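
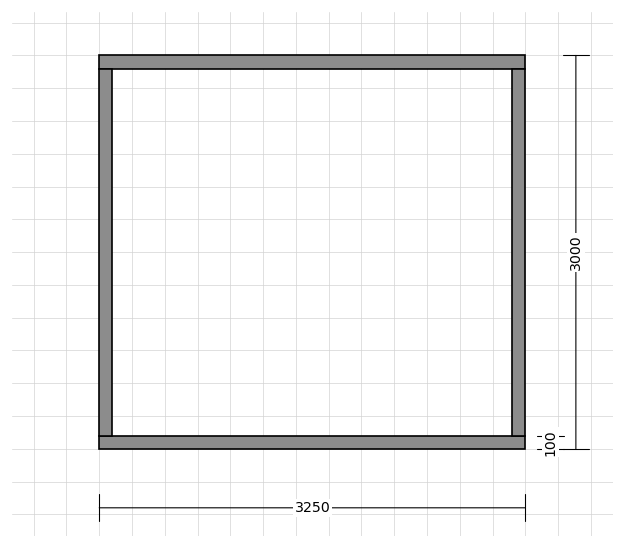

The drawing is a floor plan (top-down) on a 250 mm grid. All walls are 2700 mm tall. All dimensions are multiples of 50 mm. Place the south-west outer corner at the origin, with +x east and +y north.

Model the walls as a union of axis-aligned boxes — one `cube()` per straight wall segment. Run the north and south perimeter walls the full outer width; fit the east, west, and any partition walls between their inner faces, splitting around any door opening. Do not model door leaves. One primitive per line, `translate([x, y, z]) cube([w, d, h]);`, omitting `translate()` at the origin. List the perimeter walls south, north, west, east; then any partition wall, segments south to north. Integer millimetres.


cube([3250, 100, 2700]);
translate([0, 2900, 0]) cube([3250, 100, 2700]);
translate([0, 100, 0]) cube([100, 2800, 2700]);
translate([3150, 100, 0]) cube([100, 2800, 2700]);


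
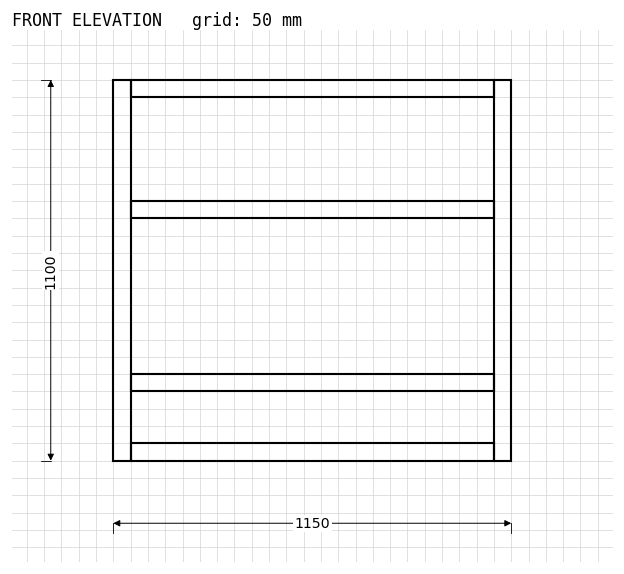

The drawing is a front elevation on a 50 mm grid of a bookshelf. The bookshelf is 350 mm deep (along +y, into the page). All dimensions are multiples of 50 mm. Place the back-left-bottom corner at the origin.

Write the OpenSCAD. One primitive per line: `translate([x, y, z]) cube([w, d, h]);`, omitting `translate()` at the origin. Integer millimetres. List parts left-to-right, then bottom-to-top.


cube([50, 350, 1100]);
translate([50, 0, 0]) cube([1050, 350, 50]);
translate([50, 0, 200]) cube([1050, 350, 50]);
translate([50, 0, 700]) cube([1050, 350, 50]);
translate([50, 0, 1050]) cube([1050, 350, 50]);
translate([1100, 0, 0]) cube([50, 350, 1100]);


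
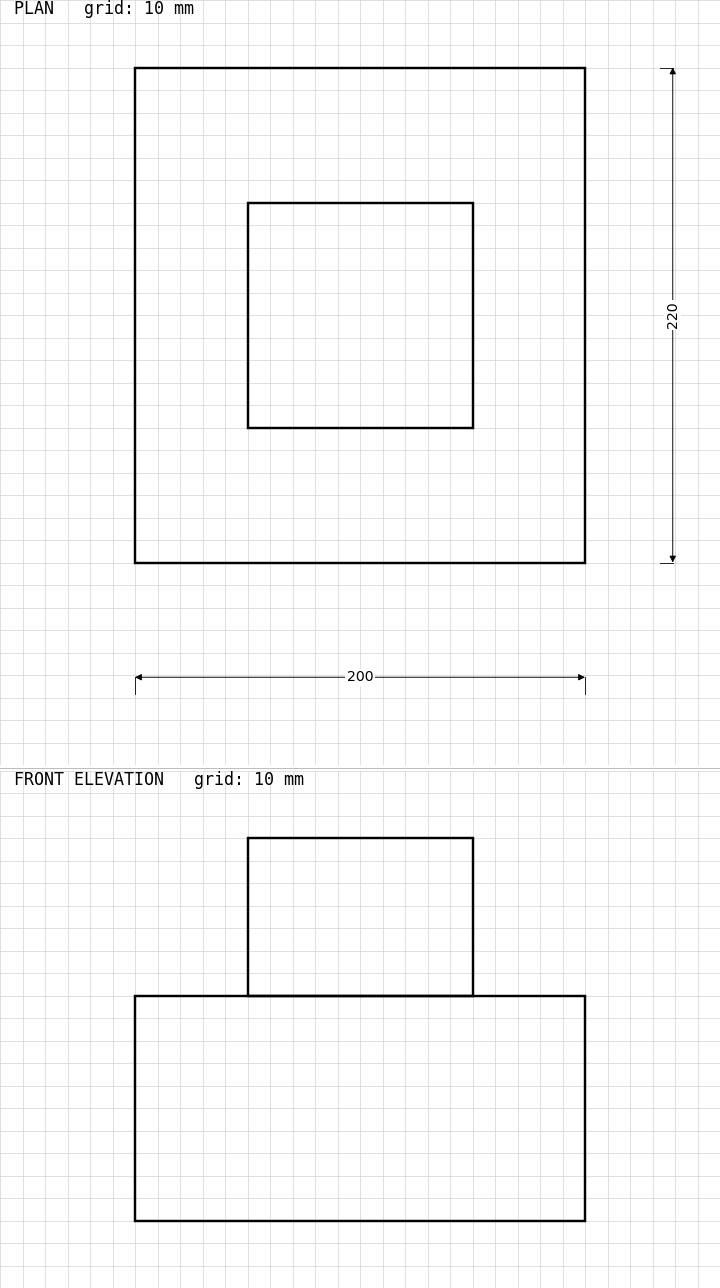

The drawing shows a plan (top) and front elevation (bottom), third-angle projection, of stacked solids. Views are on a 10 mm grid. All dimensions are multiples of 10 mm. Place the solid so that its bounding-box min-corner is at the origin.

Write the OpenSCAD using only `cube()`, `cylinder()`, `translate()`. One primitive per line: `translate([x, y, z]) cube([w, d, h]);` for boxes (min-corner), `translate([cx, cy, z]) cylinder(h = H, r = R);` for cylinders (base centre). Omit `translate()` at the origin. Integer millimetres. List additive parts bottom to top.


cube([200, 220, 100]);
translate([50, 60, 100]) cube([100, 100, 70]);


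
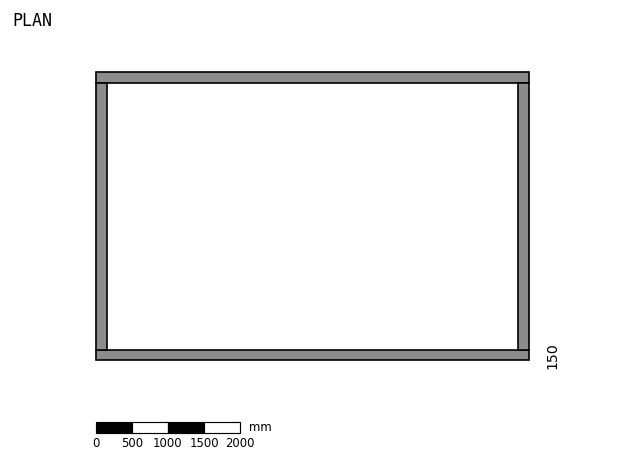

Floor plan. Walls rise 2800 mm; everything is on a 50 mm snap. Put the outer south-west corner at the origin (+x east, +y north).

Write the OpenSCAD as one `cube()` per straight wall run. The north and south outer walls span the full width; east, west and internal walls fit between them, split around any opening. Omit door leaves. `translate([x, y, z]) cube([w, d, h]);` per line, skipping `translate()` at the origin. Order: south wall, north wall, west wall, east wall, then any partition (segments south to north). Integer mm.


cube([6000, 150, 2800]);
translate([0, 3850, 0]) cube([6000, 150, 2800]);
translate([0, 150, 0]) cube([150, 3700, 2800]);
translate([5850, 150, 0]) cube([150, 3700, 2800]);


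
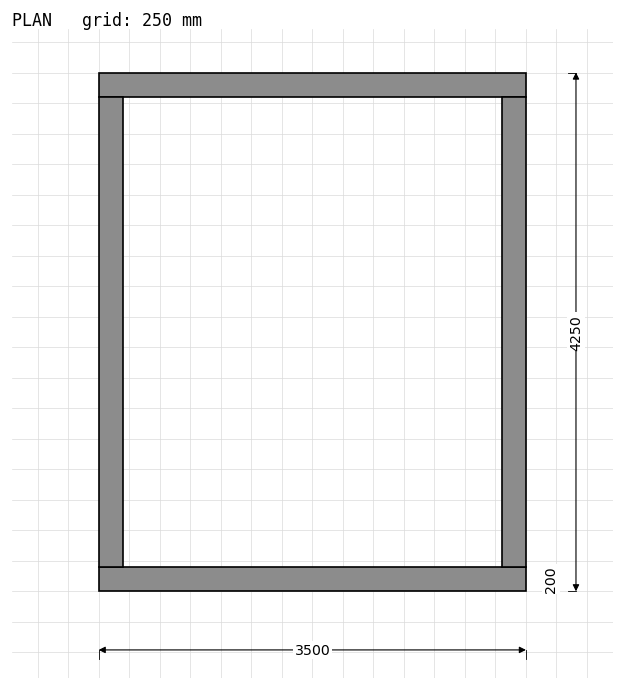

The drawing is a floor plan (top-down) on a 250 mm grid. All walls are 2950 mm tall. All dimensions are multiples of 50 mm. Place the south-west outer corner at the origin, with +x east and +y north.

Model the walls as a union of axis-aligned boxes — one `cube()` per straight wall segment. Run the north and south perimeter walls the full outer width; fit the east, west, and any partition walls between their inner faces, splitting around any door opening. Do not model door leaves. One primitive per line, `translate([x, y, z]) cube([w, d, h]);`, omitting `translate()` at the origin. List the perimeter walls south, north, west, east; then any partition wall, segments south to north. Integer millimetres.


cube([3500, 200, 2950]);
translate([0, 4050, 0]) cube([3500, 200, 2950]);
translate([0, 200, 0]) cube([200, 3850, 2950]);
translate([3300, 200, 0]) cube([200, 3850, 2950]);


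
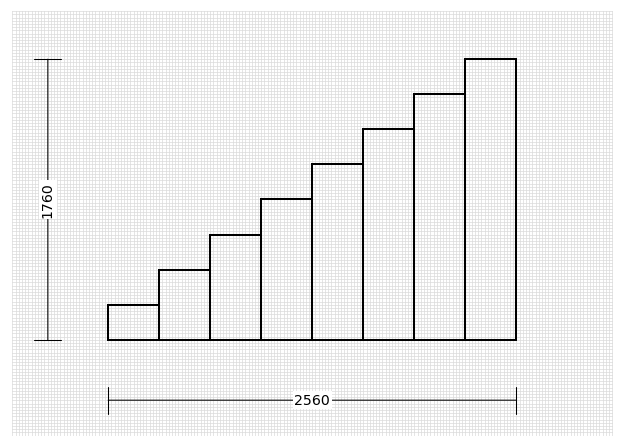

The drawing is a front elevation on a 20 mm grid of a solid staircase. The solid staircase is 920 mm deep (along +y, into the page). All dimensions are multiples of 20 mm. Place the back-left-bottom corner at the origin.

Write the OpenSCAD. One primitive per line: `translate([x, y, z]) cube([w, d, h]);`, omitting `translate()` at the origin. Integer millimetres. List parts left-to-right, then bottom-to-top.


cube([320, 920, 220]);
translate([320, 0, 0]) cube([320, 920, 440]);
translate([640, 0, 0]) cube([320, 920, 660]);
translate([960, 0, 0]) cube([320, 920, 880]);
translate([1280, 0, 0]) cube([320, 920, 1100]);
translate([1600, 0, 0]) cube([320, 920, 1320]);
translate([1920, 0, 0]) cube([320, 920, 1540]);
translate([2240, 0, 0]) cube([320, 920, 1760]);


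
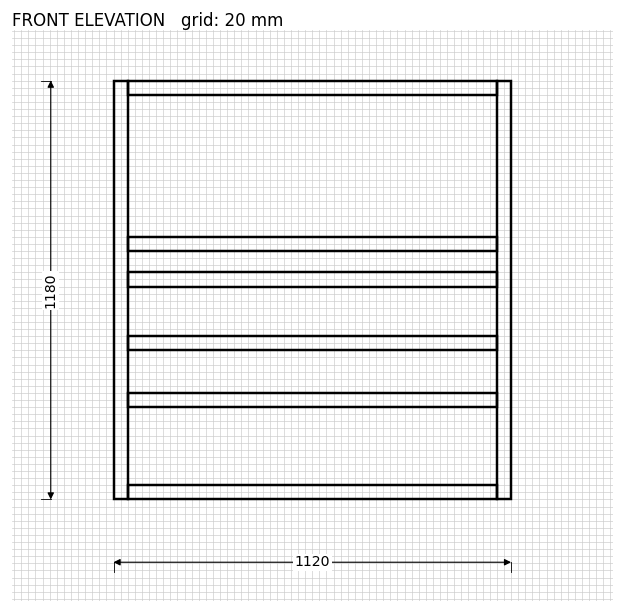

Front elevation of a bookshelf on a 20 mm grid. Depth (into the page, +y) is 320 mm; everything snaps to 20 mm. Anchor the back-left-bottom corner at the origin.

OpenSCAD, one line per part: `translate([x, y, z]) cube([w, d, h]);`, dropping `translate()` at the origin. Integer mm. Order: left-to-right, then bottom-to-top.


cube([40, 320, 1180]);
translate([40, 0, 0]) cube([1040, 320, 40]);
translate([40, 0, 260]) cube([1040, 320, 40]);
translate([40, 0, 420]) cube([1040, 320, 40]);
translate([40, 0, 600]) cube([1040, 320, 40]);
translate([40, 0, 700]) cube([1040, 320, 40]);
translate([40, 0, 1140]) cube([1040, 320, 40]);
translate([1080, 0, 0]) cube([40, 320, 1180]);


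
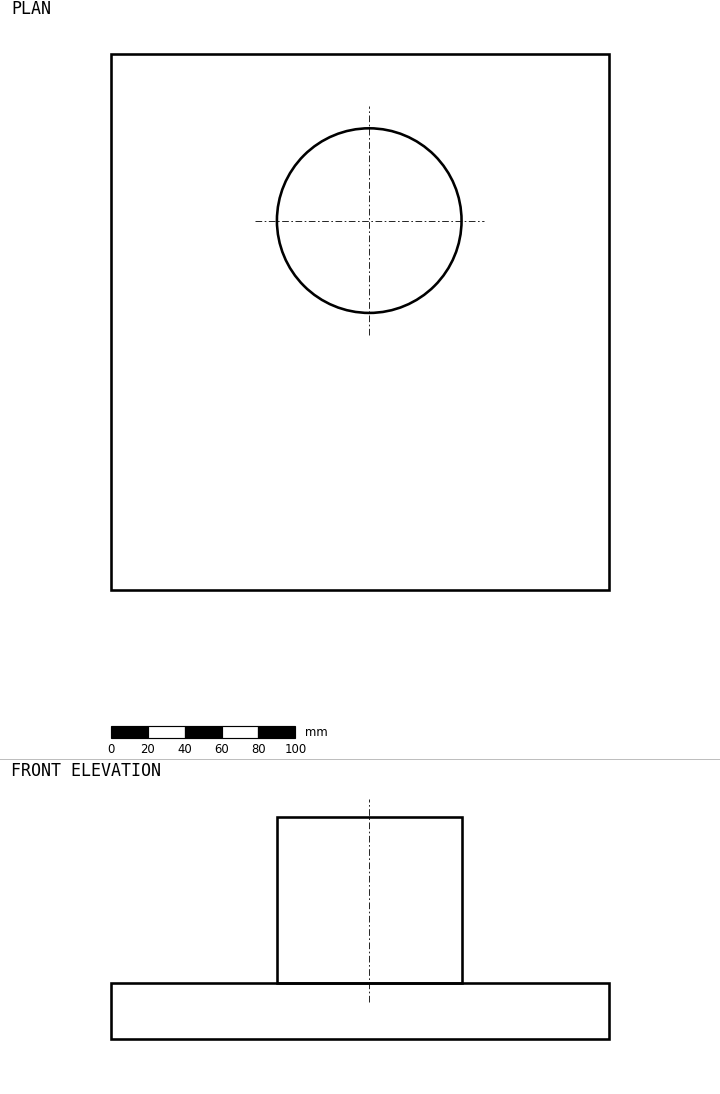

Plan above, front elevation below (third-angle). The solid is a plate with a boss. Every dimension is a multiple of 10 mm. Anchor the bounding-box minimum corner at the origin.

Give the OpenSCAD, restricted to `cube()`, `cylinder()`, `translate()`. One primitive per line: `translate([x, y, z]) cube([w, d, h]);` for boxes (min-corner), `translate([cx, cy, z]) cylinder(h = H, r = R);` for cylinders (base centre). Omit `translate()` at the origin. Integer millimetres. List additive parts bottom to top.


cube([270, 290, 30]);
translate([140, 200, 30]) cylinder(h = 90, r = 50);


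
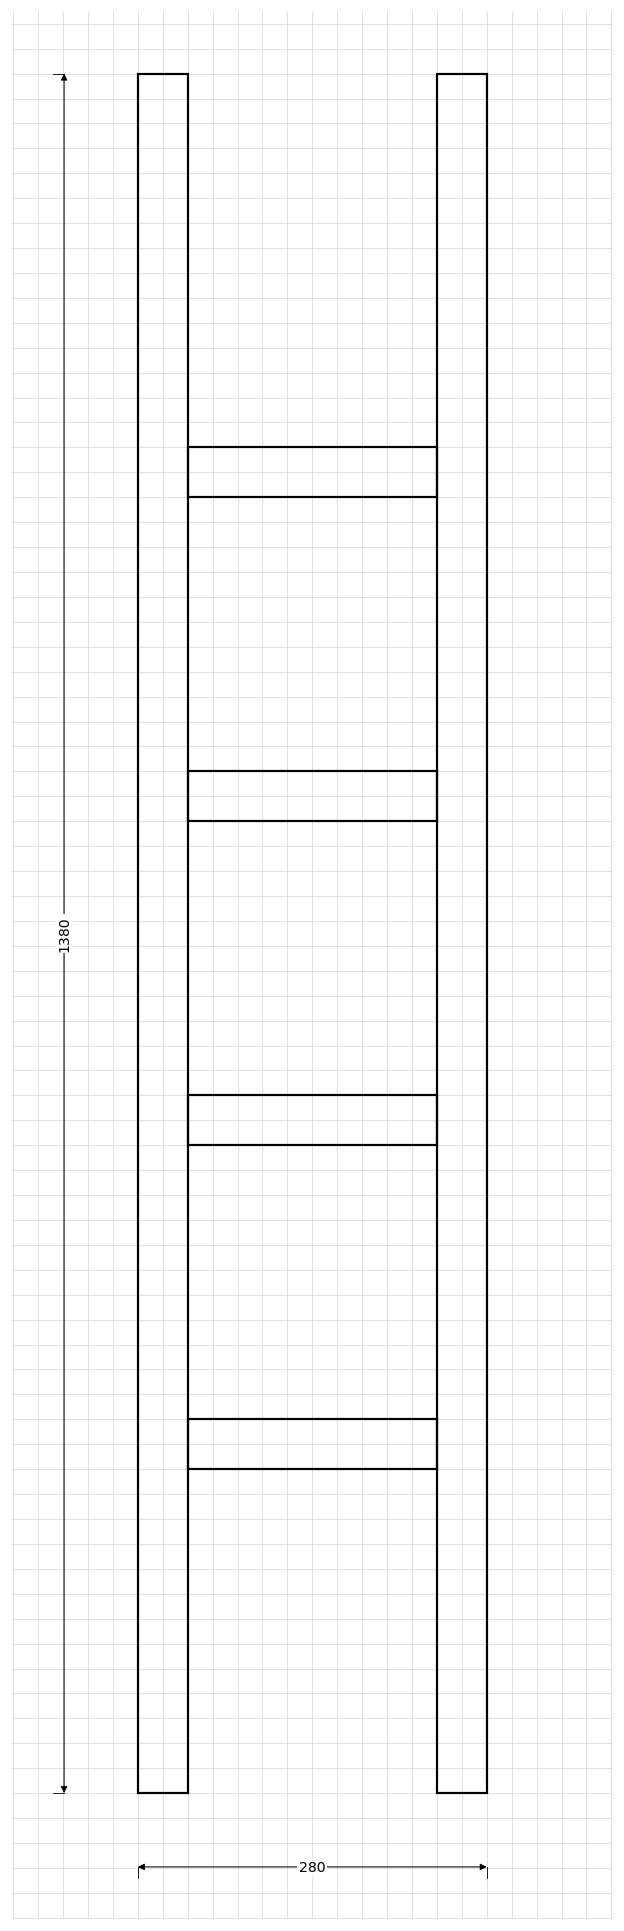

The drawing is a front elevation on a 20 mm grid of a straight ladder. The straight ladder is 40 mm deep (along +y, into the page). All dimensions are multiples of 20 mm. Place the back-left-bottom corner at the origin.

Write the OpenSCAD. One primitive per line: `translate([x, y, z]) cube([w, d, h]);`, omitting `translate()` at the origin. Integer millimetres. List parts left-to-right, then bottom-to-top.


cube([40, 40, 1380]);
translate([40, 0, 260]) cube([200, 40, 40]);
translate([40, 0, 520]) cube([200, 40, 40]);
translate([40, 0, 780]) cube([200, 40, 40]);
translate([40, 0, 1040]) cube([200, 40, 40]);
translate([240, 0, 0]) cube([40, 40, 1380]);


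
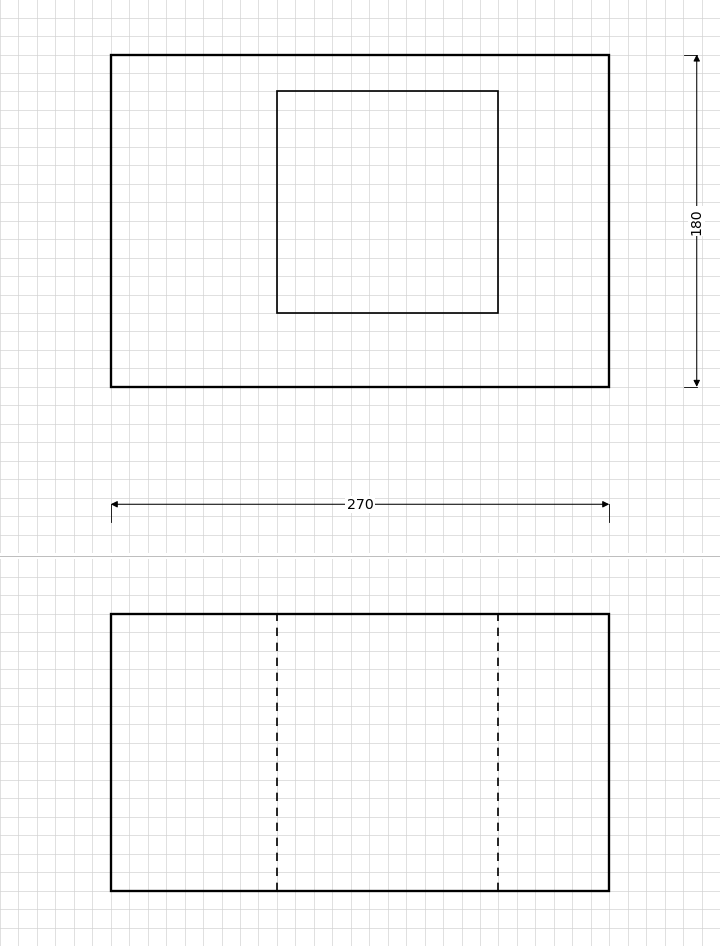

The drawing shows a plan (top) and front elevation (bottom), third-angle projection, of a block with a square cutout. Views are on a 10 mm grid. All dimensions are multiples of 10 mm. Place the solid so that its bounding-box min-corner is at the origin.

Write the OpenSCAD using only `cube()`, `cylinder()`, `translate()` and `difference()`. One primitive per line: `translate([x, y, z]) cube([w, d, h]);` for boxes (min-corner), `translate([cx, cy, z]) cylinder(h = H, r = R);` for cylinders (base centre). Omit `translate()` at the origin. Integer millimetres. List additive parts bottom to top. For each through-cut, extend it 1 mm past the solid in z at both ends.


difference() {
  cube([270, 180, 150]);
  translate([90, 40, -1]) cube([120, 120, 152]);
}


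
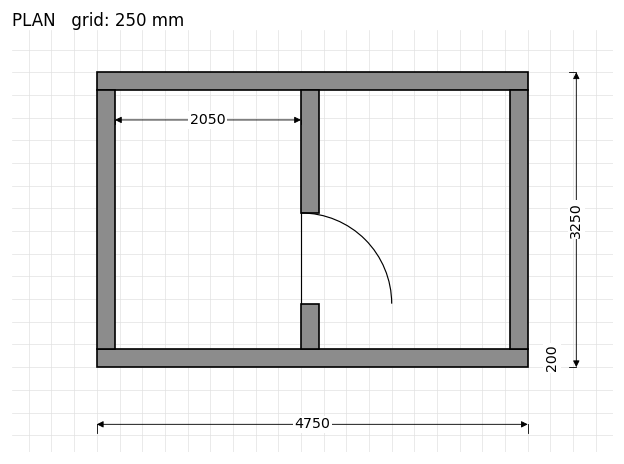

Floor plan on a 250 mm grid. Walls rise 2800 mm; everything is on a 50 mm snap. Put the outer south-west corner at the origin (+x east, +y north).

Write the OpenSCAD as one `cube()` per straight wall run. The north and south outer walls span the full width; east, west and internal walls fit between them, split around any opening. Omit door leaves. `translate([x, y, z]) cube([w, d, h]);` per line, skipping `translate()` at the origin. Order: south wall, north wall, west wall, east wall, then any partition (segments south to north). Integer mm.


cube([4750, 200, 2800]);
translate([0, 3050, 0]) cube([4750, 200, 2800]);
translate([0, 200, 0]) cube([200, 2850, 2800]);
translate([4550, 200, 0]) cube([200, 2850, 2800]);
translate([2250, 200, 0]) cube([200, 500, 2800]);
translate([2250, 1700, 0]) cube([200, 1350, 2800]);


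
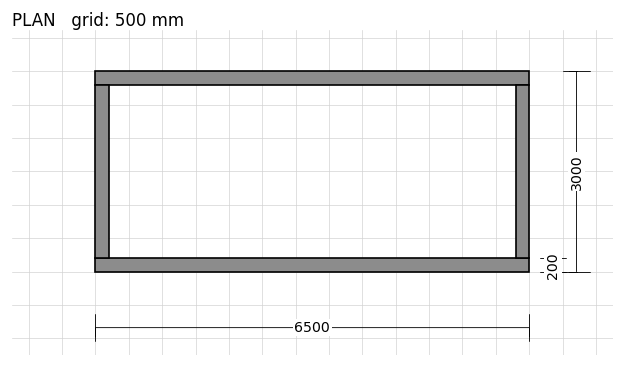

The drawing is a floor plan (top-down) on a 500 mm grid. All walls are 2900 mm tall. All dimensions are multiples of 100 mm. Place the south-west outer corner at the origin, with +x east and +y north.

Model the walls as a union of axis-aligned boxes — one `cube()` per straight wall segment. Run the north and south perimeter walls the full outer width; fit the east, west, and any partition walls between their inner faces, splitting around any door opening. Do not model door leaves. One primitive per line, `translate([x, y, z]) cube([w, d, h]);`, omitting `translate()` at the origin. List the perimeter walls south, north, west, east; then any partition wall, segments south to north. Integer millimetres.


cube([6500, 200, 2900]);
translate([0, 2800, 0]) cube([6500, 200, 2900]);
translate([0, 200, 0]) cube([200, 2600, 2900]);
translate([6300, 200, 0]) cube([200, 2600, 2900]);


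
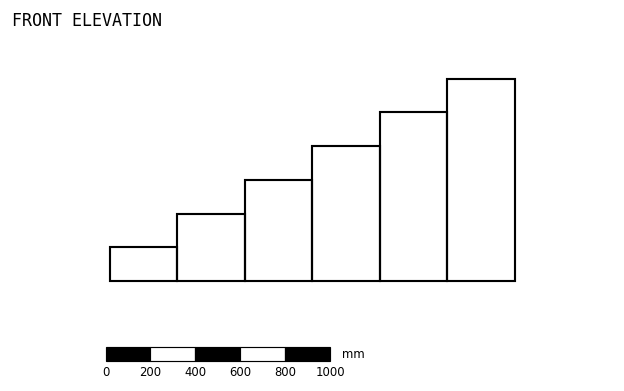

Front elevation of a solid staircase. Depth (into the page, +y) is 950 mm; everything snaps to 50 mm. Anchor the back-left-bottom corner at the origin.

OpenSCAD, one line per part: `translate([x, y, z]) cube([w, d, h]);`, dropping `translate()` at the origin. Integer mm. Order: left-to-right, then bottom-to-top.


cube([300, 950, 150]);
translate([300, 0, 0]) cube([300, 950, 300]);
translate([600, 0, 0]) cube([300, 950, 450]);
translate([900, 0, 0]) cube([300, 950, 600]);
translate([1200, 0, 0]) cube([300, 950, 750]);
translate([1500, 0, 0]) cube([300, 950, 900]);


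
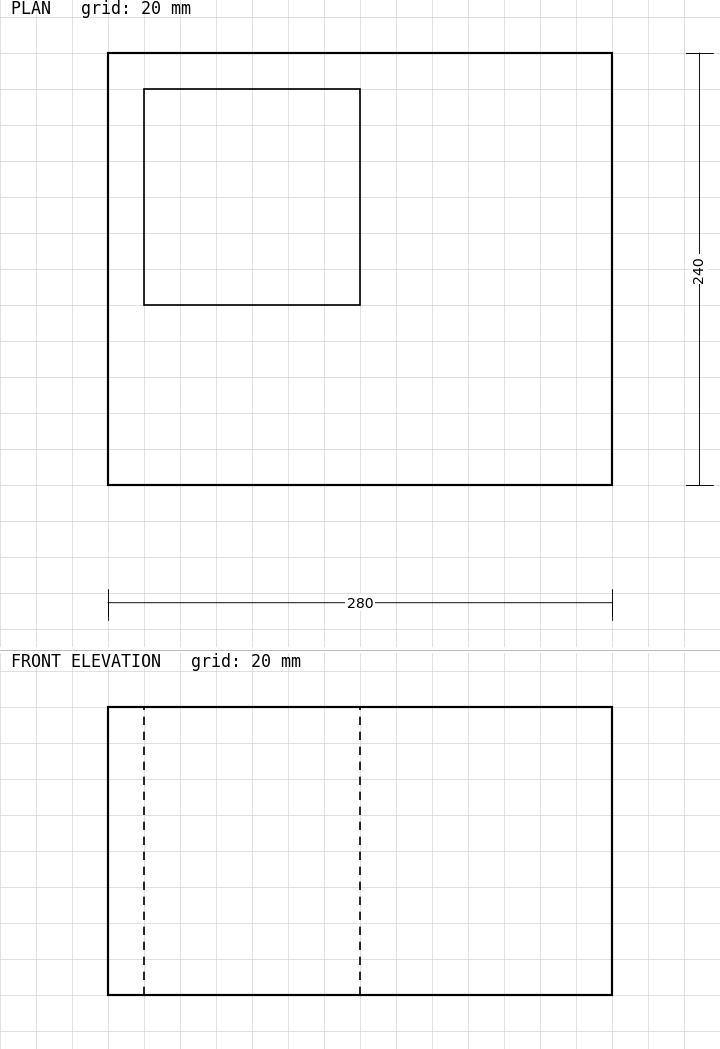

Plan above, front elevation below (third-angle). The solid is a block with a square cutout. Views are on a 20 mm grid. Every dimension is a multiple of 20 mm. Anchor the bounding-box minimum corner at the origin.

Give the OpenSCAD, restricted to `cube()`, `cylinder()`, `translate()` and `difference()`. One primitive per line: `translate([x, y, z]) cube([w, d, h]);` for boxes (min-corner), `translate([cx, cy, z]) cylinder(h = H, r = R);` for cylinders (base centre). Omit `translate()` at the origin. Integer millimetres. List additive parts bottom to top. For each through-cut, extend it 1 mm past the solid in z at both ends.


difference() {
  cube([280, 240, 160]);
  translate([20, 100, -1]) cube([120, 120, 162]);
}


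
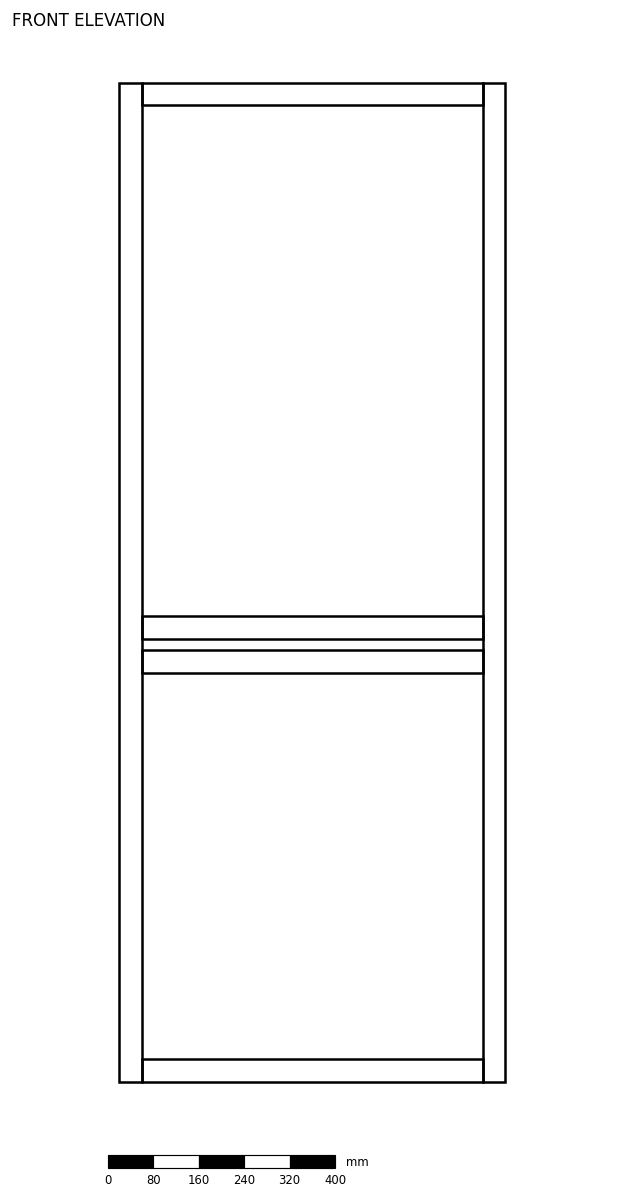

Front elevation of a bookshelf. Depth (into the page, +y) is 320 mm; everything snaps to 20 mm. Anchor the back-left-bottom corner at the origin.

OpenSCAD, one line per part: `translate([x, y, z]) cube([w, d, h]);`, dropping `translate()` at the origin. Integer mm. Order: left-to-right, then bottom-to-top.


cube([40, 320, 1760]);
translate([40, 0, 0]) cube([600, 320, 40]);
translate([40, 0, 720]) cube([600, 320, 40]);
translate([40, 0, 780]) cube([600, 320, 40]);
translate([40, 0, 1720]) cube([600, 320, 40]);
translate([640, 0, 0]) cube([40, 320, 1760]);


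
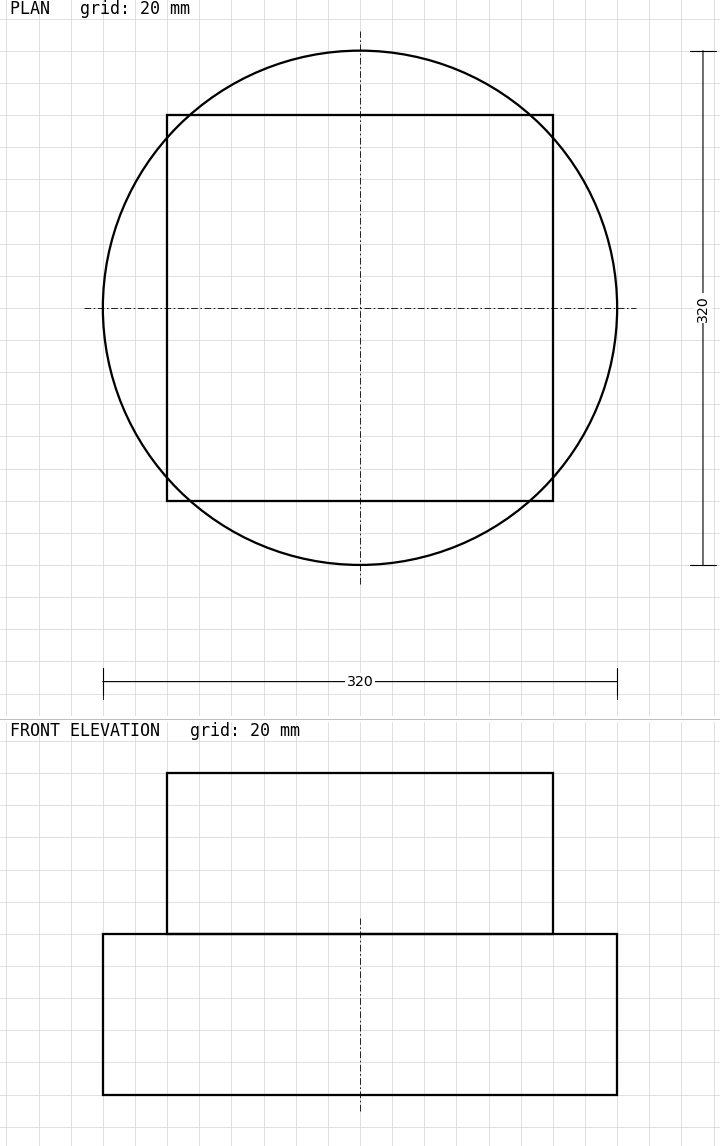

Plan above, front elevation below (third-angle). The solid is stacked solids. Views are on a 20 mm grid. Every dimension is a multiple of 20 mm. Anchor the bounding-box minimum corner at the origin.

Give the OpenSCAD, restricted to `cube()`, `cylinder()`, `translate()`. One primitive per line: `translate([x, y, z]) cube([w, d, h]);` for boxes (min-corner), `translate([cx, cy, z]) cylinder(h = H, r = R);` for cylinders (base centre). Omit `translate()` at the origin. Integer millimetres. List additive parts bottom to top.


translate([160, 160, 0]) cylinder(h = 100, r = 160);
translate([40, 40, 100]) cube([240, 240, 100]);


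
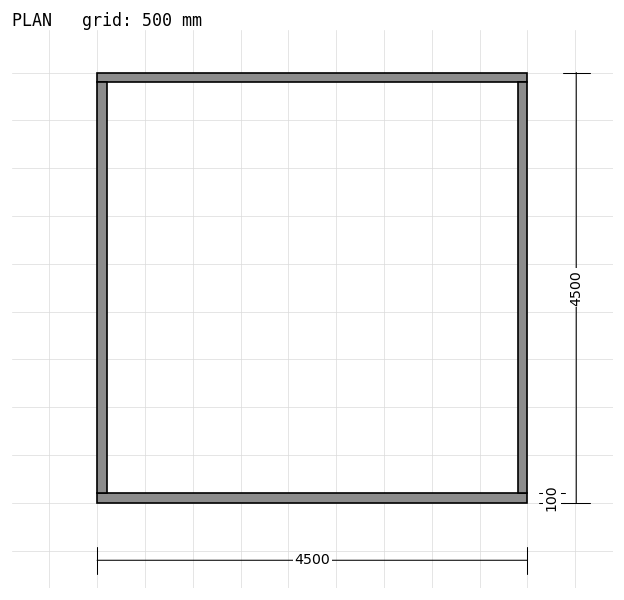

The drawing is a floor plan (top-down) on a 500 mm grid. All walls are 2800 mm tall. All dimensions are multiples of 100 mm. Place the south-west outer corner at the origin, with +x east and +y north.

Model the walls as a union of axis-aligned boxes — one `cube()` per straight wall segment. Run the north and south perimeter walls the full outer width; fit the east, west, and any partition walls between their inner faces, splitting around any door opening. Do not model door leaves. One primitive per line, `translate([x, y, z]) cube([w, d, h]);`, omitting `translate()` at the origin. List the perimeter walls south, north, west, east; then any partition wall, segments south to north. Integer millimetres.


cube([4500, 100, 2800]);
translate([0, 4400, 0]) cube([4500, 100, 2800]);
translate([0, 100, 0]) cube([100, 4300, 2800]);
translate([4400, 100, 0]) cube([100, 4300, 2800]);


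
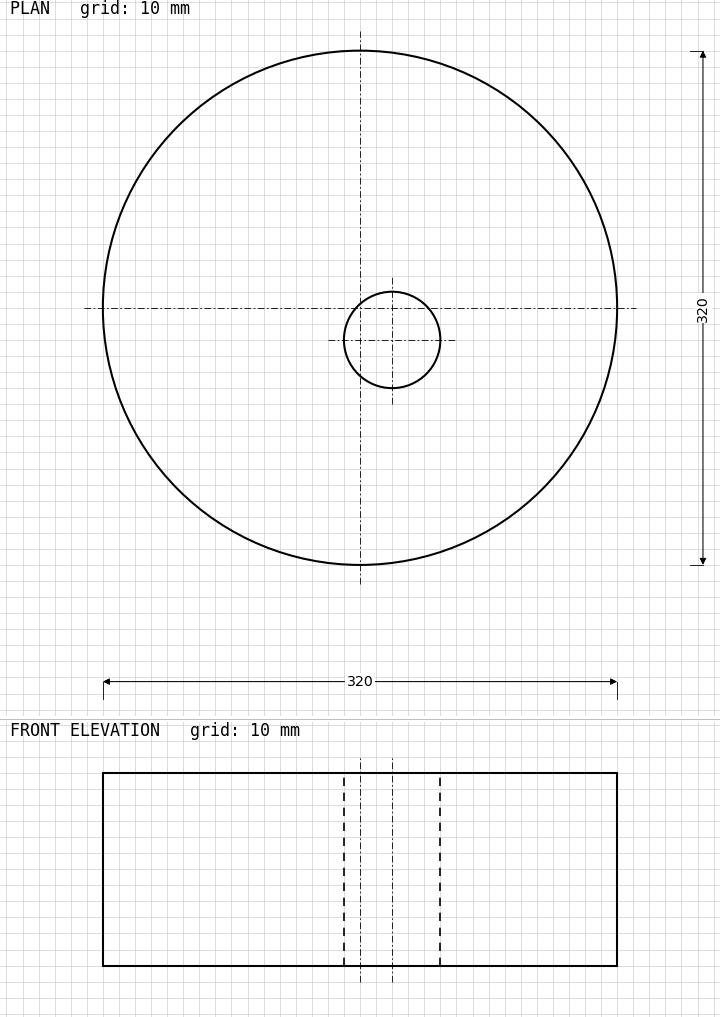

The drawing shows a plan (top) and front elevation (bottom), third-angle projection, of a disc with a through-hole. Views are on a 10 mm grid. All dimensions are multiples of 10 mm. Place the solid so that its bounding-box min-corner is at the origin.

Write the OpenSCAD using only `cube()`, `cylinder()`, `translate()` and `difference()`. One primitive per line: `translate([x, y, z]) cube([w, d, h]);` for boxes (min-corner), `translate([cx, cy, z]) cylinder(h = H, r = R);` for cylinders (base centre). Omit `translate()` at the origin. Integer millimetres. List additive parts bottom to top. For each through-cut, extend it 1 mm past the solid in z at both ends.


difference() {
  translate([160, 160, 0]) cylinder(h = 120, r = 160);
  translate([180, 140, -1]) cylinder(h = 122, r = 30);
}


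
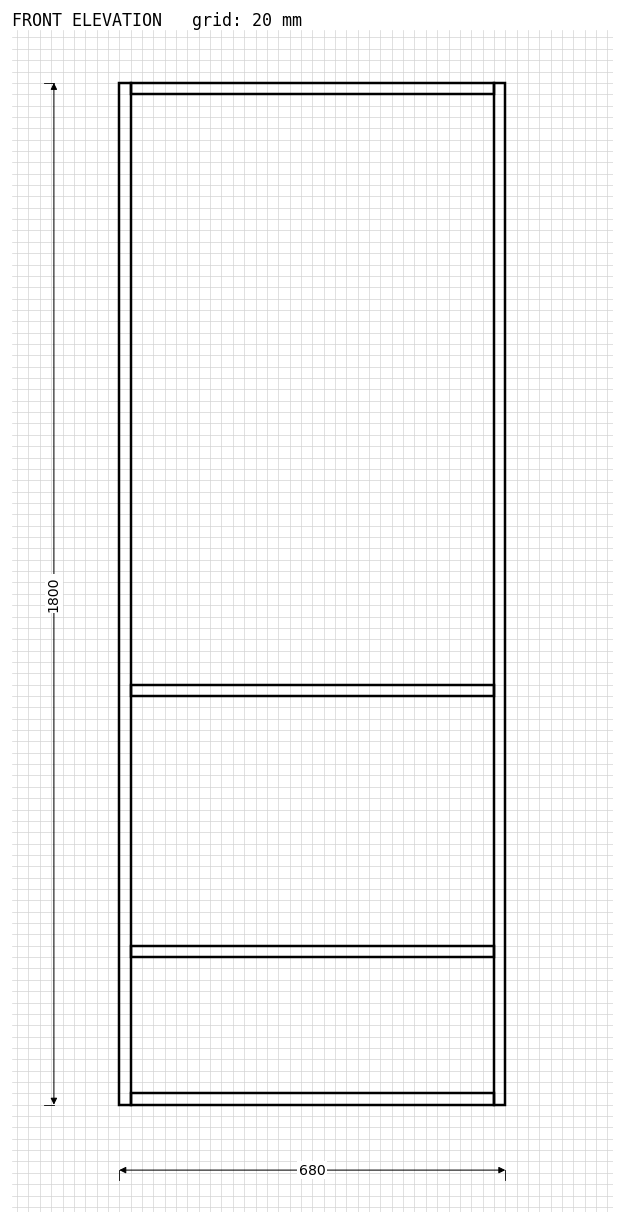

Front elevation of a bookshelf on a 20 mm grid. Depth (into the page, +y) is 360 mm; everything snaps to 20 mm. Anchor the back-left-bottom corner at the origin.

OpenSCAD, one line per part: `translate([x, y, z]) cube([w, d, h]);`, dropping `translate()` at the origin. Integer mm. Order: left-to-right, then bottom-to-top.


cube([20, 360, 1800]);
translate([20, 0, 0]) cube([640, 360, 20]);
translate([20, 0, 260]) cube([640, 360, 20]);
translate([20, 0, 720]) cube([640, 360, 20]);
translate([20, 0, 1780]) cube([640, 360, 20]);
translate([660, 0, 0]) cube([20, 360, 1800]);


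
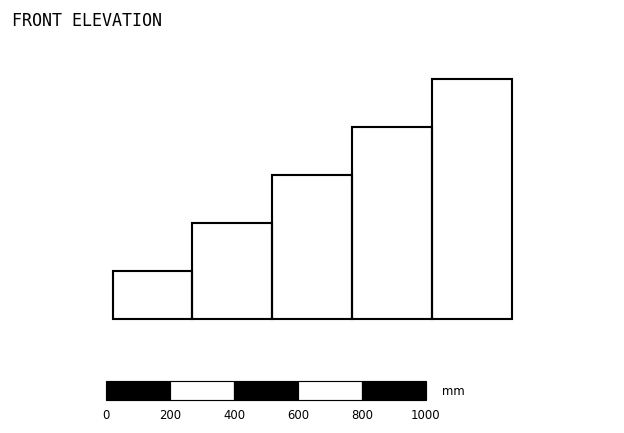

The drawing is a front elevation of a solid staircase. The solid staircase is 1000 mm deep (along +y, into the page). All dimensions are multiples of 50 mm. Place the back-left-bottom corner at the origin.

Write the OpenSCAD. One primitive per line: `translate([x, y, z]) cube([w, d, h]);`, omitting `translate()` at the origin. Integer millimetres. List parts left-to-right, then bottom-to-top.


cube([250, 1000, 150]);
translate([250, 0, 0]) cube([250, 1000, 300]);
translate([500, 0, 0]) cube([250, 1000, 450]);
translate([750, 0, 0]) cube([250, 1000, 600]);
translate([1000, 0, 0]) cube([250, 1000, 750]);


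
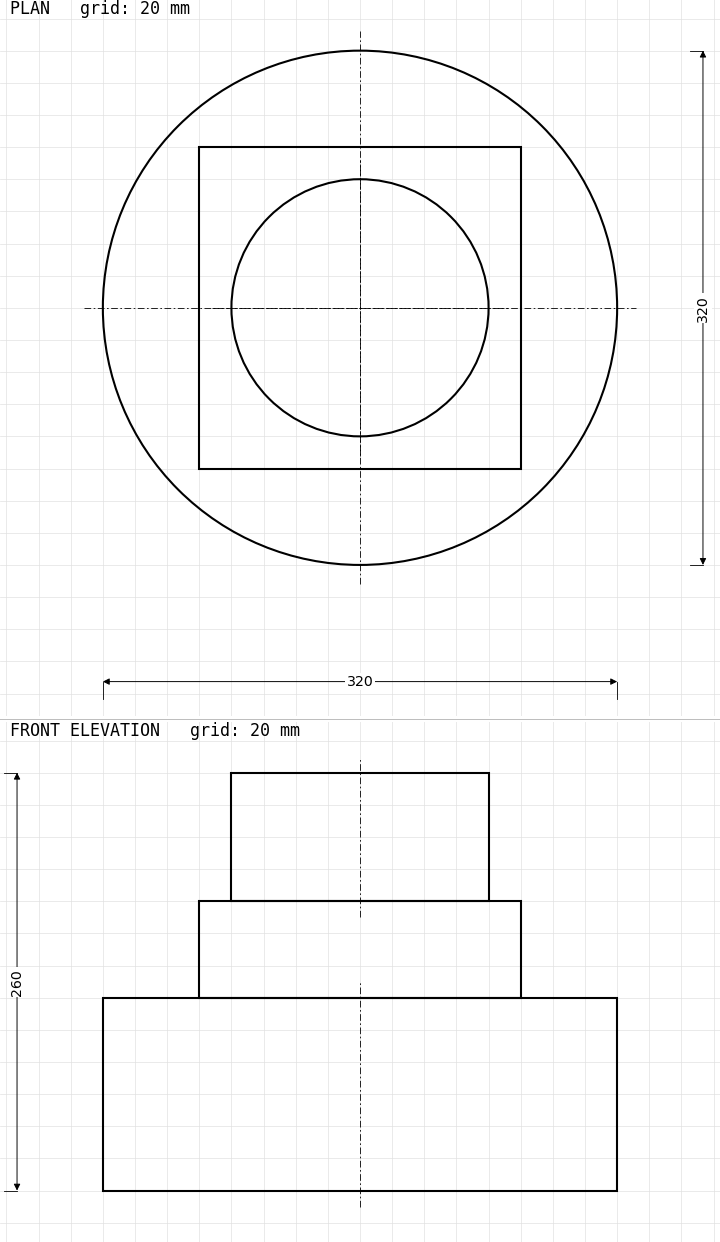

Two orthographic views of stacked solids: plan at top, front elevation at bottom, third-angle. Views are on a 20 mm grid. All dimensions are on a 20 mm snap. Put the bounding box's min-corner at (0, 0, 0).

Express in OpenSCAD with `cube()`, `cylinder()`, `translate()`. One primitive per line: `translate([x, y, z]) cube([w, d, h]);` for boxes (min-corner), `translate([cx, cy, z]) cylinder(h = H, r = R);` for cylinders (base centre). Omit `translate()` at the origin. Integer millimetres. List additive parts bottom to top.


translate([160, 160, 0]) cylinder(h = 120, r = 160);
translate([60, 60, 120]) cube([200, 200, 60]);
translate([160, 160, 180]) cylinder(h = 80, r = 80);


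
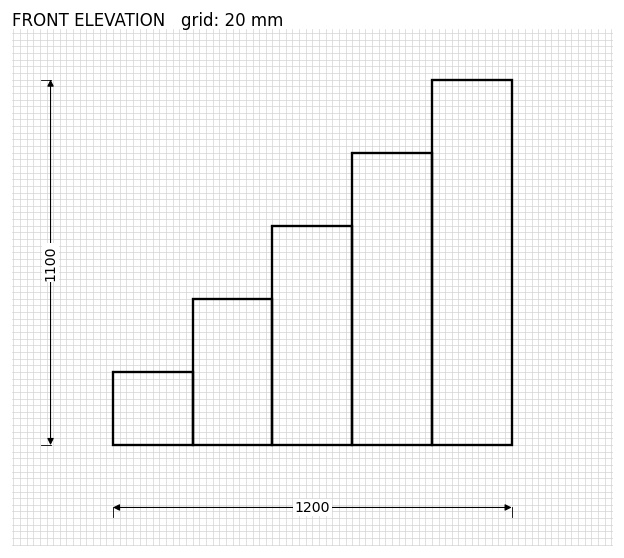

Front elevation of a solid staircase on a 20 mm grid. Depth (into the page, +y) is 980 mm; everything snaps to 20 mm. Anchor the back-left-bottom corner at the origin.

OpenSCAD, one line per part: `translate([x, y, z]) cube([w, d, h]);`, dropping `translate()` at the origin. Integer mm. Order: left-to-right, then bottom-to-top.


cube([240, 980, 220]);
translate([240, 0, 0]) cube([240, 980, 440]);
translate([480, 0, 0]) cube([240, 980, 660]);
translate([720, 0, 0]) cube([240, 980, 880]);
translate([960, 0, 0]) cube([240, 980, 1100]);


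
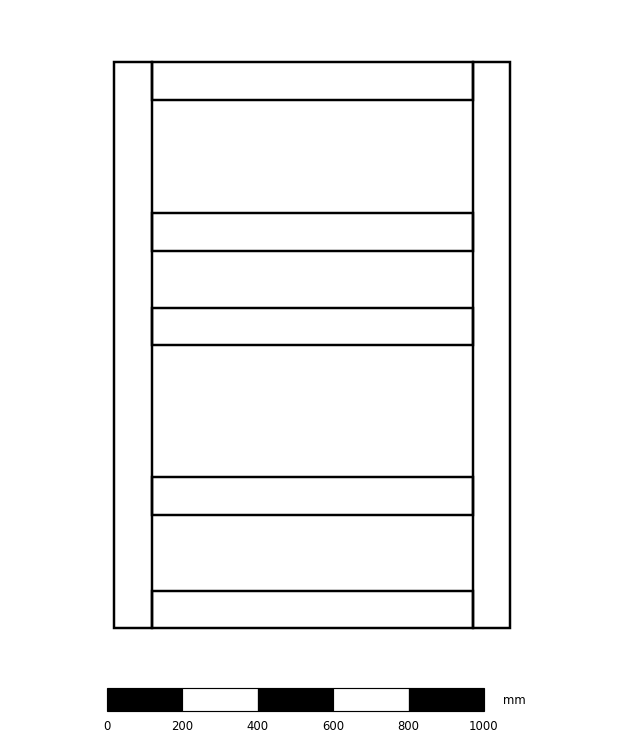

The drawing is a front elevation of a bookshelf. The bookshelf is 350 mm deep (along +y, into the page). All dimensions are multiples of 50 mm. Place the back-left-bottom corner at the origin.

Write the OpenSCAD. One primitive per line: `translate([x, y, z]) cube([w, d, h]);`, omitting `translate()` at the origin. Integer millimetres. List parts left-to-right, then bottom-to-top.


cube([100, 350, 1500]);
translate([100, 0, 0]) cube([850, 350, 100]);
translate([100, 0, 300]) cube([850, 350, 100]);
translate([100, 0, 750]) cube([850, 350, 100]);
translate([100, 0, 1000]) cube([850, 350, 100]);
translate([100, 0, 1400]) cube([850, 350, 100]);
translate([950, 0, 0]) cube([100, 350, 1500]);


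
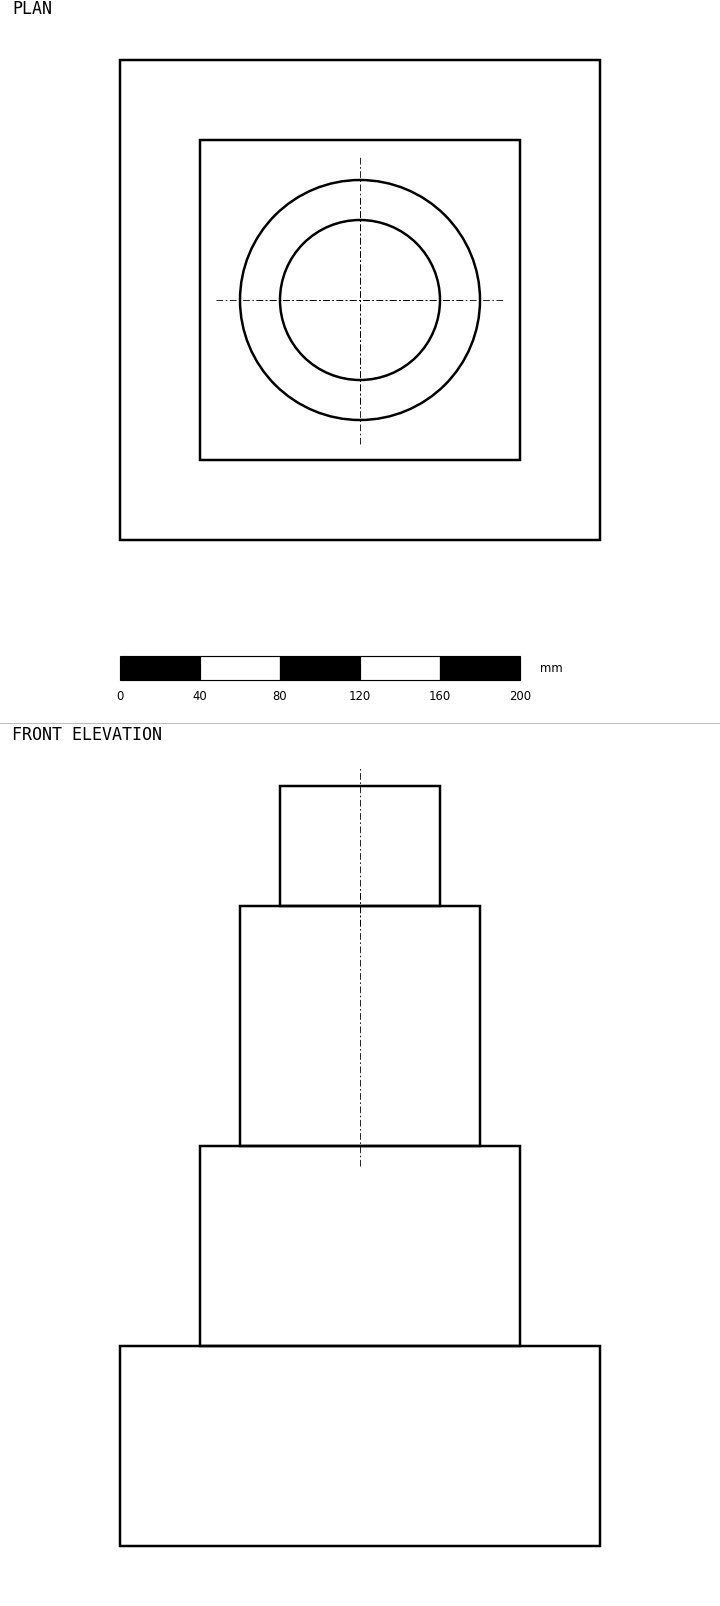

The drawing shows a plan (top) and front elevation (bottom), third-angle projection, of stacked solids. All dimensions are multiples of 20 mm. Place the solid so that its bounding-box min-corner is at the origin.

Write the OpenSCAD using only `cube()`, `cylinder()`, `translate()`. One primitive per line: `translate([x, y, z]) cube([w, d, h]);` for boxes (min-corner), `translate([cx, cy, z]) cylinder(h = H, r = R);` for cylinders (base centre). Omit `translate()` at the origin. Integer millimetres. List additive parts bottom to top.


cube([240, 240, 100]);
translate([40, 40, 100]) cube([160, 160, 100]);
translate([120, 120, 200]) cylinder(h = 120, r = 60);
translate([120, 120, 320]) cylinder(h = 60, r = 40);


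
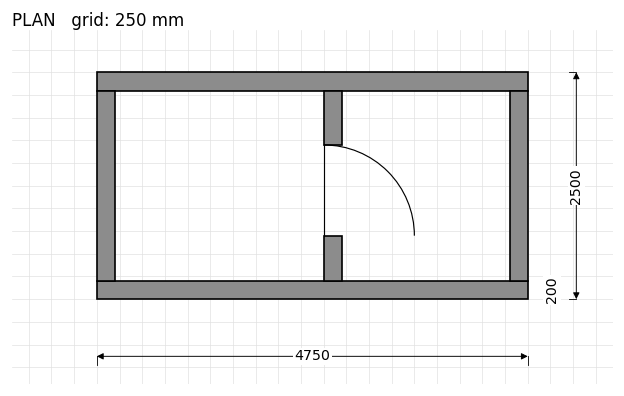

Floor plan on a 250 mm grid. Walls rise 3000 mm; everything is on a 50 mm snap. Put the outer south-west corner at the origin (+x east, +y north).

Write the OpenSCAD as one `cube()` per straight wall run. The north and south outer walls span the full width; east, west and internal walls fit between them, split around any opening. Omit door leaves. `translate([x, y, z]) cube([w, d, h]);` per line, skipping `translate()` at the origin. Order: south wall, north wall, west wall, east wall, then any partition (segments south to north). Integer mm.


cube([4750, 200, 3000]);
translate([0, 2300, 0]) cube([4750, 200, 3000]);
translate([0, 200, 0]) cube([200, 2100, 3000]);
translate([4550, 200, 0]) cube([200, 2100, 3000]);
translate([2500, 200, 0]) cube([200, 500, 3000]);
translate([2500, 1700, 0]) cube([200, 600, 3000]);


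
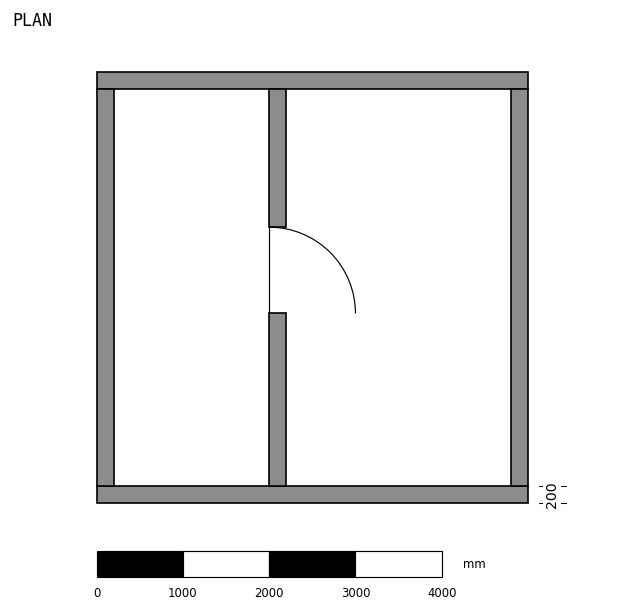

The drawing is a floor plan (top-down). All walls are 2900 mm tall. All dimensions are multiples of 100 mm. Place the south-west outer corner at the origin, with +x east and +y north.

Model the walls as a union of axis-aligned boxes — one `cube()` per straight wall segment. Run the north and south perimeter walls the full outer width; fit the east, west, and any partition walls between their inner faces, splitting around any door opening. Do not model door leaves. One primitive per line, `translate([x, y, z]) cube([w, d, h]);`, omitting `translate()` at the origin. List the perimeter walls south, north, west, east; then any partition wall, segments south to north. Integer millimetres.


cube([5000, 200, 2900]);
translate([0, 4800, 0]) cube([5000, 200, 2900]);
translate([0, 200, 0]) cube([200, 4600, 2900]);
translate([4800, 200, 0]) cube([200, 4600, 2900]);
translate([2000, 200, 0]) cube([200, 2000, 2900]);
translate([2000, 3200, 0]) cube([200, 1600, 2900]);


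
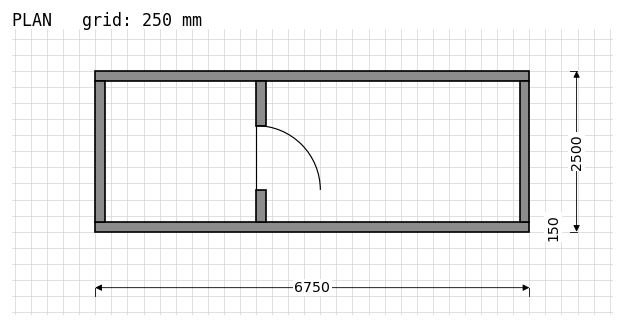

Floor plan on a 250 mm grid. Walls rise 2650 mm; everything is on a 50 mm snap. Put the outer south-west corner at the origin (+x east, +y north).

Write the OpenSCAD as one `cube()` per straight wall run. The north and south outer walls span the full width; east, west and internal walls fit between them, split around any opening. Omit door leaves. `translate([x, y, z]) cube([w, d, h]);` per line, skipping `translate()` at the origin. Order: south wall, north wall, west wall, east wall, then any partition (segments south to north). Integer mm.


cube([6750, 150, 2650]);
translate([0, 2350, 0]) cube([6750, 150, 2650]);
translate([0, 150, 0]) cube([150, 2200, 2650]);
translate([6600, 150, 0]) cube([150, 2200, 2650]);
translate([2500, 150, 0]) cube([150, 500, 2650]);
translate([2500, 1650, 0]) cube([150, 700, 2650]);


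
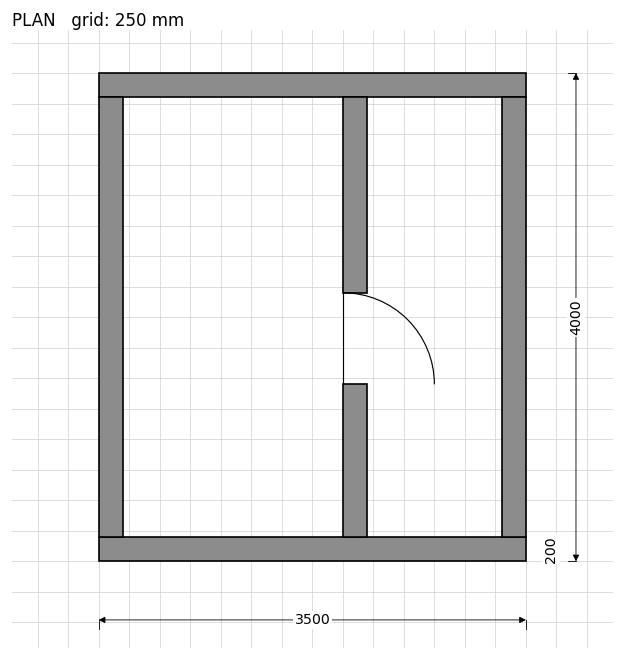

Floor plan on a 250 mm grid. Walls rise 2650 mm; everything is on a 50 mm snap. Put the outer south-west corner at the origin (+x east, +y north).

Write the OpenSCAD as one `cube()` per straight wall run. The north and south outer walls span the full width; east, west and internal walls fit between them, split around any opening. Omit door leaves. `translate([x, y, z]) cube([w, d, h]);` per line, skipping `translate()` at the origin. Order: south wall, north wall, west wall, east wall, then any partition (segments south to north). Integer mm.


cube([3500, 200, 2650]);
translate([0, 3800, 0]) cube([3500, 200, 2650]);
translate([0, 200, 0]) cube([200, 3600, 2650]);
translate([3300, 200, 0]) cube([200, 3600, 2650]);
translate([2000, 200, 0]) cube([200, 1250, 2650]);
translate([2000, 2200, 0]) cube([200, 1600, 2650]);


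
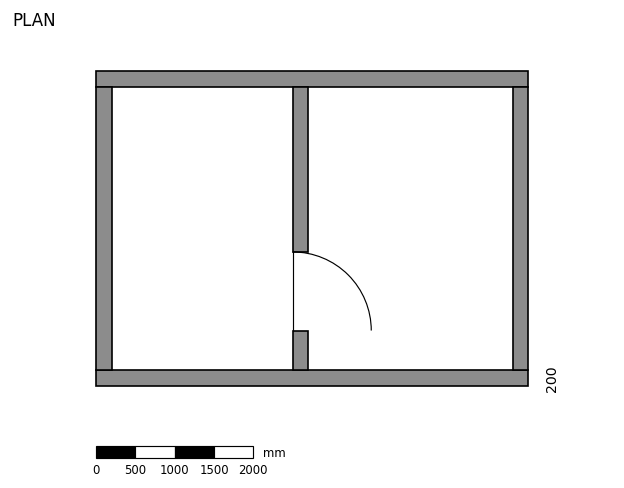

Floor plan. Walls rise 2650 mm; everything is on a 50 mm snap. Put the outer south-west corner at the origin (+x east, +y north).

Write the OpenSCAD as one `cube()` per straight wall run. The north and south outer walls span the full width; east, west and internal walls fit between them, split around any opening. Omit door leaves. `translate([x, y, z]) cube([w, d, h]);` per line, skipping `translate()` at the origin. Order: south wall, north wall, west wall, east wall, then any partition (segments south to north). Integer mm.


cube([5500, 200, 2650]);
translate([0, 3800, 0]) cube([5500, 200, 2650]);
translate([0, 200, 0]) cube([200, 3600, 2650]);
translate([5300, 200, 0]) cube([200, 3600, 2650]);
translate([2500, 200, 0]) cube([200, 500, 2650]);
translate([2500, 1700, 0]) cube([200, 2100, 2650]);


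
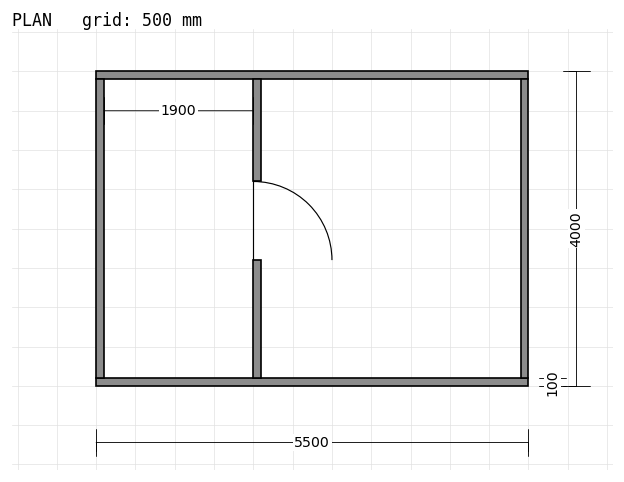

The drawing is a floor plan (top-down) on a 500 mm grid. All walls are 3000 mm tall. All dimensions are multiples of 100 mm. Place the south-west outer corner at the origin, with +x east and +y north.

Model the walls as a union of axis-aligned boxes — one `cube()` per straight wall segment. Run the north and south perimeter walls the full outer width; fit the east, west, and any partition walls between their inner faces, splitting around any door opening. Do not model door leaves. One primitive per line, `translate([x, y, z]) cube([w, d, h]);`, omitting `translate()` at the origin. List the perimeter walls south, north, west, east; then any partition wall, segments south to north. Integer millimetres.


cube([5500, 100, 3000]);
translate([0, 3900, 0]) cube([5500, 100, 3000]);
translate([0, 100, 0]) cube([100, 3800, 3000]);
translate([5400, 100, 0]) cube([100, 3800, 3000]);
translate([2000, 100, 0]) cube([100, 1500, 3000]);
translate([2000, 2600, 0]) cube([100, 1300, 3000]);


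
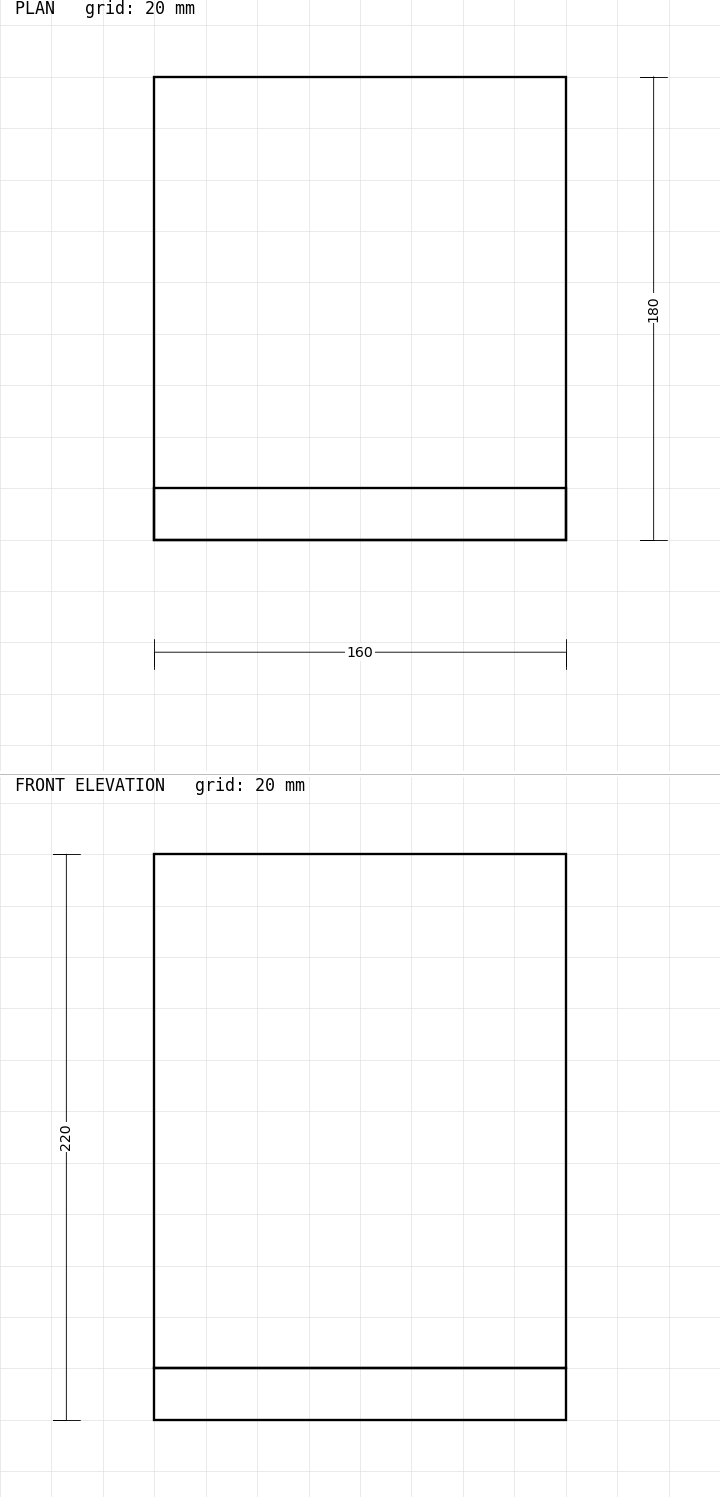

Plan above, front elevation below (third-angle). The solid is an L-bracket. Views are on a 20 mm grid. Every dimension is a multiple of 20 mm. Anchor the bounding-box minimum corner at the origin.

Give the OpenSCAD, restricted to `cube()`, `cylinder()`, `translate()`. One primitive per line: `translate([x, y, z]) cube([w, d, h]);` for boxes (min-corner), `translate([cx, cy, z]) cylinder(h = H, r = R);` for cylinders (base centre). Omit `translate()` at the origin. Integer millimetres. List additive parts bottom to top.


cube([160, 180, 20]);
translate([0, 0, 20]) cube([160, 20, 200]);


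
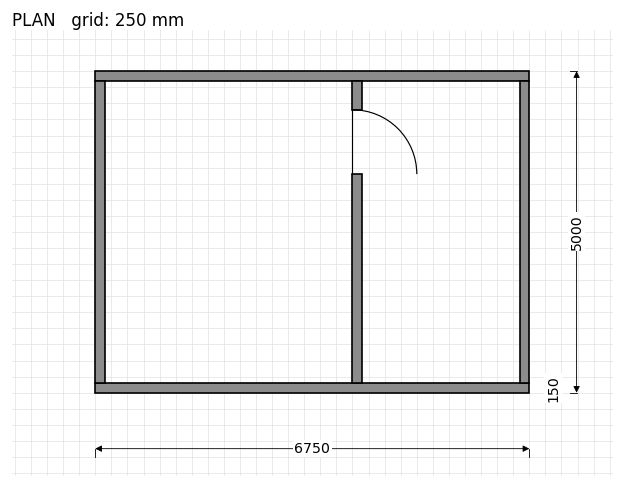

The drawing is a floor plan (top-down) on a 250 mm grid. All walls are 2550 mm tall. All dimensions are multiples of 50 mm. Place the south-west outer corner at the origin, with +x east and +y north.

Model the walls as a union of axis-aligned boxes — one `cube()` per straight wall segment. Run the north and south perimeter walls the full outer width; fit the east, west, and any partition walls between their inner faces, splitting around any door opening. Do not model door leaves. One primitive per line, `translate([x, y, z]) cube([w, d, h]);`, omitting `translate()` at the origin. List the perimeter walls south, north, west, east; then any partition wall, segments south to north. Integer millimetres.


cube([6750, 150, 2550]);
translate([0, 4850, 0]) cube([6750, 150, 2550]);
translate([0, 150, 0]) cube([150, 4700, 2550]);
translate([6600, 150, 0]) cube([150, 4700, 2550]);
translate([4000, 150, 0]) cube([150, 3250, 2550]);
translate([4000, 4400, 0]) cube([150, 450, 2550]);


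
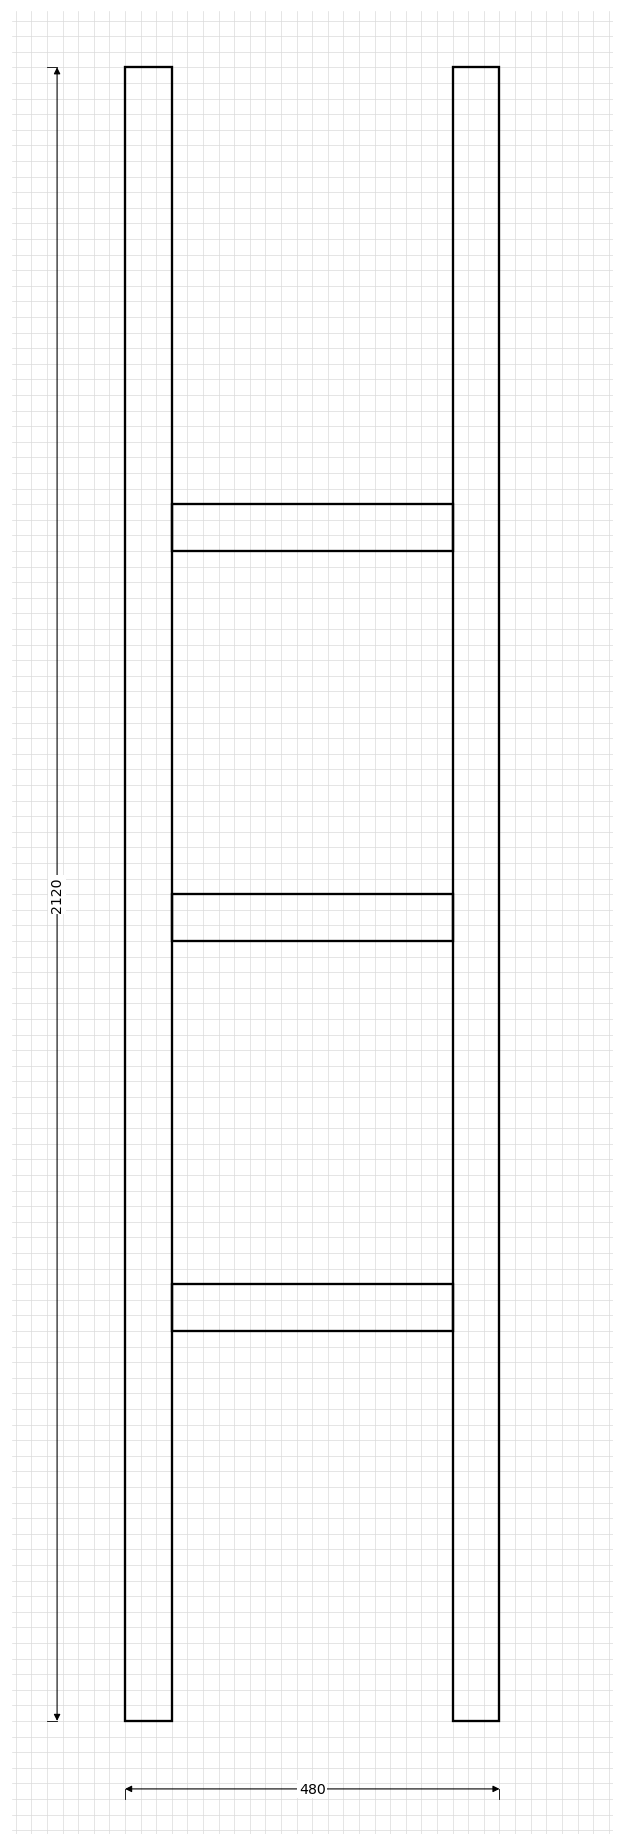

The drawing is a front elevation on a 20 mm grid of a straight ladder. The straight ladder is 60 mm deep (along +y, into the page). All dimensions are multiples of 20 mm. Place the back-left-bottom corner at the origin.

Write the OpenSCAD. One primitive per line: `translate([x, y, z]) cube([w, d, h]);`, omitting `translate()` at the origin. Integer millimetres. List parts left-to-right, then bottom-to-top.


cube([60, 60, 2120]);
translate([60, 0, 500]) cube([360, 60, 60]);
translate([60, 0, 1000]) cube([360, 60, 60]);
translate([60, 0, 1500]) cube([360, 60, 60]);
translate([420, 0, 0]) cube([60, 60, 2120]);


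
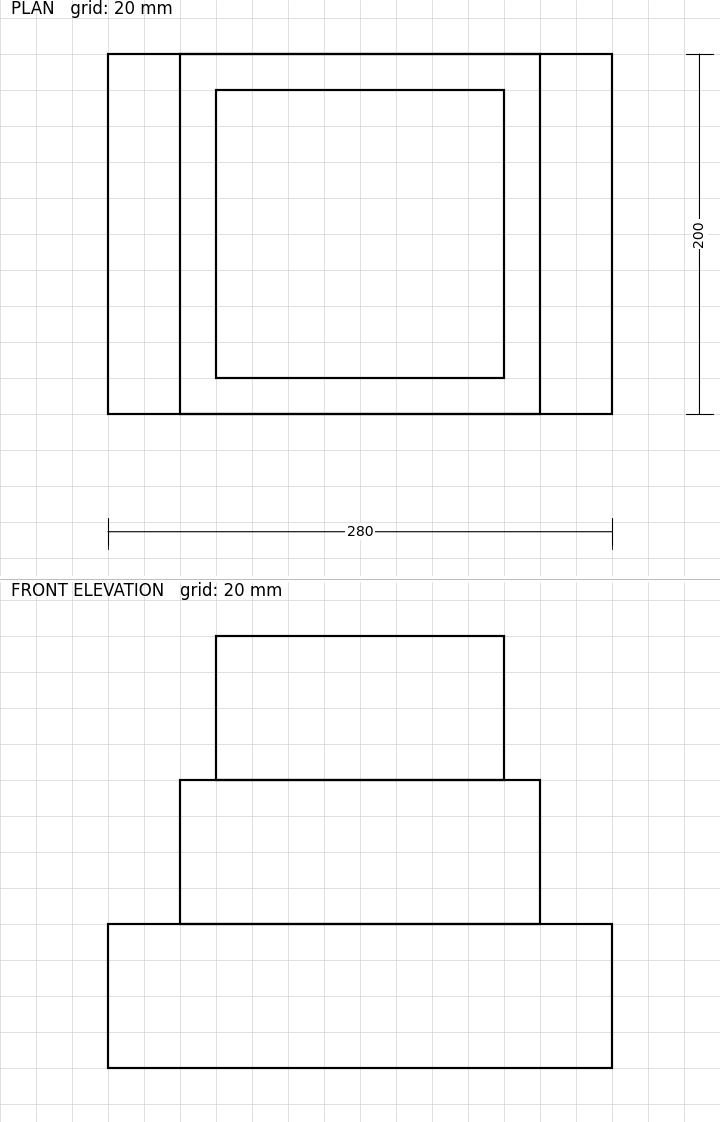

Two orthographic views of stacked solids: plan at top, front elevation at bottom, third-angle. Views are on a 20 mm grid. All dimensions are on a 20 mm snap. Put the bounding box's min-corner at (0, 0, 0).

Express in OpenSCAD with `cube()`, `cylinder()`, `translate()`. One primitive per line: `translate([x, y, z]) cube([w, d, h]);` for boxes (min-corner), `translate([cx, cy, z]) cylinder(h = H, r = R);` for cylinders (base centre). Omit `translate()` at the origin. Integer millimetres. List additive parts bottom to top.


cube([280, 200, 80]);
translate([40, 0, 80]) cube([200, 200, 80]);
translate([60, 20, 160]) cube([160, 160, 80]);


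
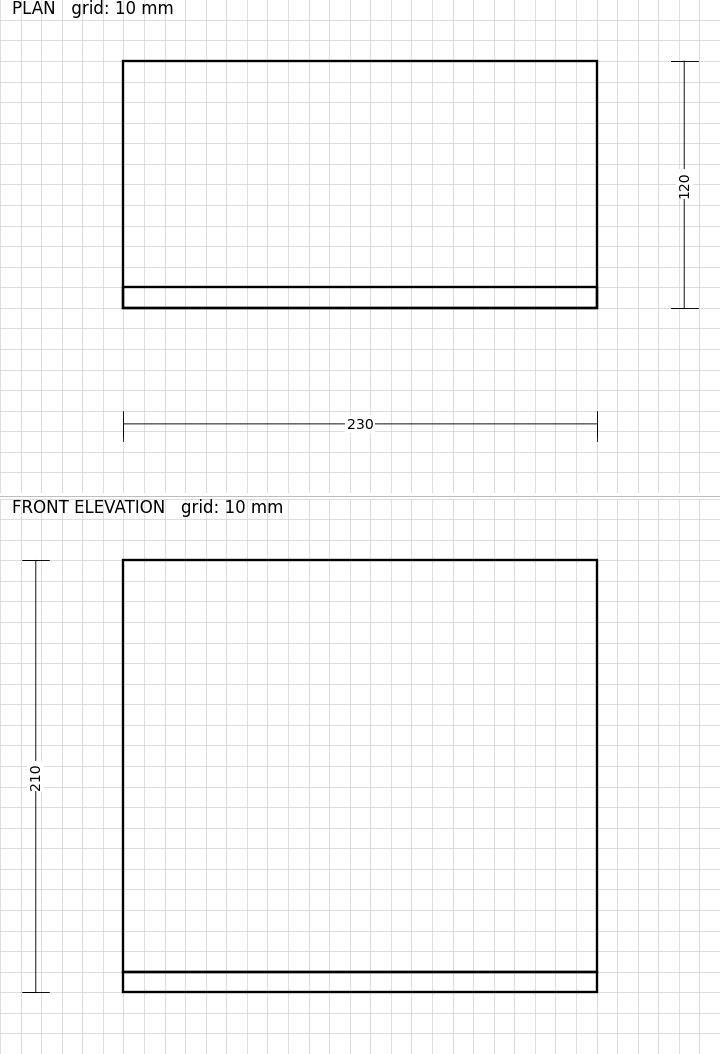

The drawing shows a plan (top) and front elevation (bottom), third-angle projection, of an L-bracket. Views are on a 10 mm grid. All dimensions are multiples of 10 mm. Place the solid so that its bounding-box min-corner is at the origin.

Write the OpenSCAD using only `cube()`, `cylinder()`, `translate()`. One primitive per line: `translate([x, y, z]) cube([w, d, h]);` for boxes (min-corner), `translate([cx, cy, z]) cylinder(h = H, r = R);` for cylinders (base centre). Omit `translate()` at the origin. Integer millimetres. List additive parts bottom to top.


cube([230, 120, 10]);
translate([0, 0, 10]) cube([230, 10, 200]);


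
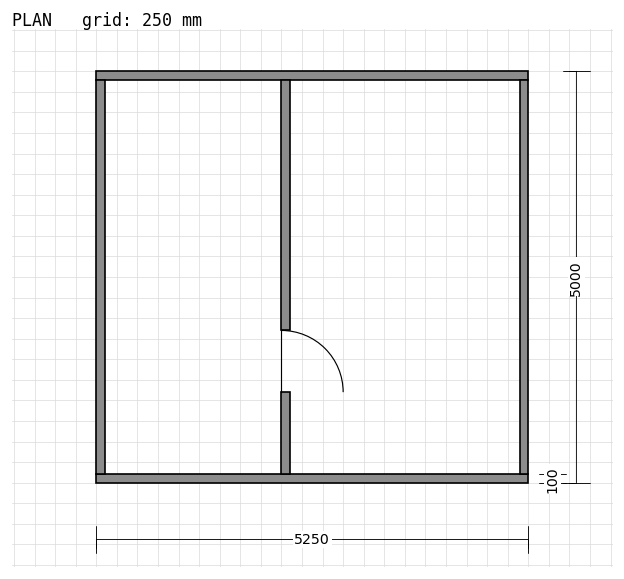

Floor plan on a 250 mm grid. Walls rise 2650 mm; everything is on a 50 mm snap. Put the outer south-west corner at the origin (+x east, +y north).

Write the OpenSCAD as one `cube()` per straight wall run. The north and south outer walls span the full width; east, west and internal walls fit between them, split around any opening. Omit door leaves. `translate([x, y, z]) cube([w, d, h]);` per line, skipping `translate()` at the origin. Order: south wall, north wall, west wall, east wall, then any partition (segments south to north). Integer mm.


cube([5250, 100, 2650]);
translate([0, 4900, 0]) cube([5250, 100, 2650]);
translate([0, 100, 0]) cube([100, 4800, 2650]);
translate([5150, 100, 0]) cube([100, 4800, 2650]);
translate([2250, 100, 0]) cube([100, 1000, 2650]);
translate([2250, 1850, 0]) cube([100, 3050, 2650]);


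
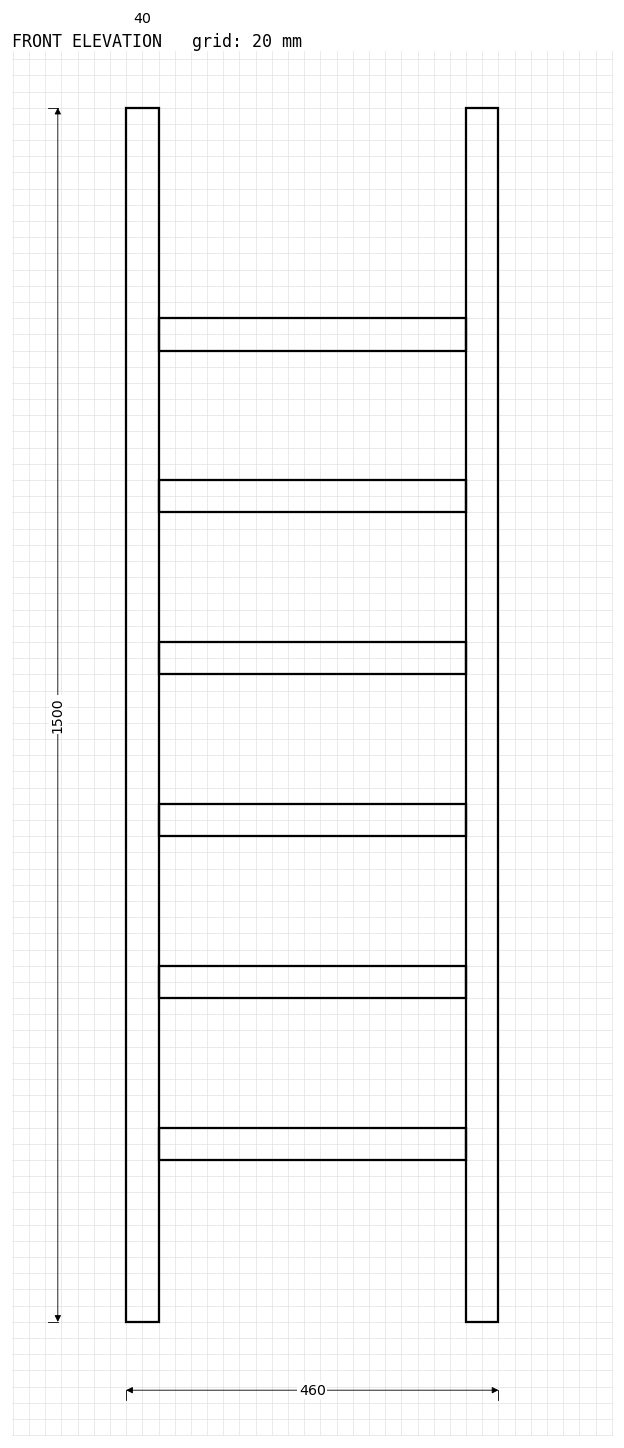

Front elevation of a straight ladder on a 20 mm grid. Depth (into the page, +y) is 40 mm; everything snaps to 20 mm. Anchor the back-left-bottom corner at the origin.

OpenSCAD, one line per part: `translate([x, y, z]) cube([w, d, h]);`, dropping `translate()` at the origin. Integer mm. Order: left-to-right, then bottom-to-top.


cube([40, 40, 1500]);
translate([40, 0, 200]) cube([380, 40, 40]);
translate([40, 0, 400]) cube([380, 40, 40]);
translate([40, 0, 600]) cube([380, 40, 40]);
translate([40, 0, 800]) cube([380, 40, 40]);
translate([40, 0, 1000]) cube([380, 40, 40]);
translate([40, 0, 1200]) cube([380, 40, 40]);
translate([420, 0, 0]) cube([40, 40, 1500]);
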